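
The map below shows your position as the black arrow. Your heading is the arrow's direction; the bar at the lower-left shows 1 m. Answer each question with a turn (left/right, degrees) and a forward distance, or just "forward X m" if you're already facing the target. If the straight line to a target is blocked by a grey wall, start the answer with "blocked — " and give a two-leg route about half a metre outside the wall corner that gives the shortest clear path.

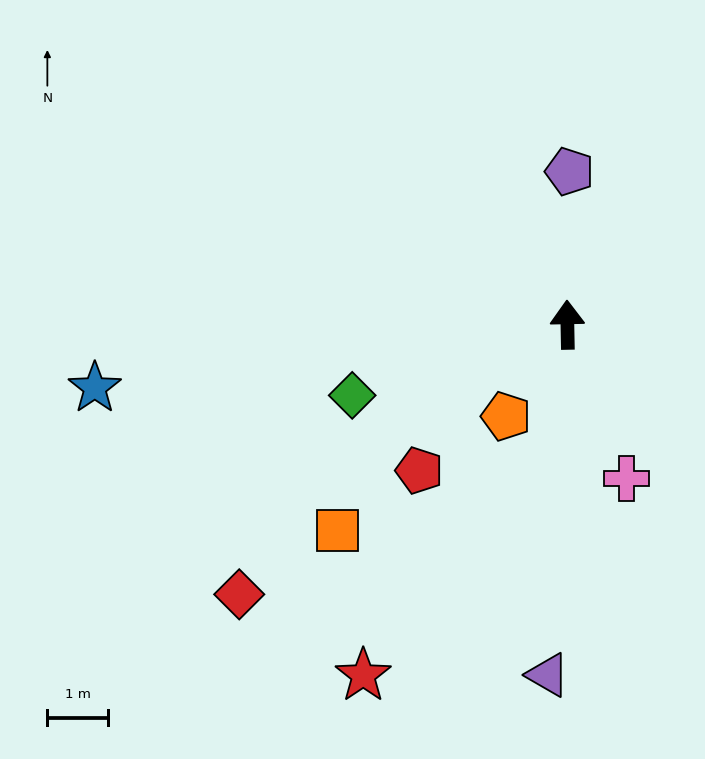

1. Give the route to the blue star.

turn left 97°, forward 7.8 m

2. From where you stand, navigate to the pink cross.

turn right 160°, forward 2.7 m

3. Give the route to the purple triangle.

turn left 176°, forward 5.8 m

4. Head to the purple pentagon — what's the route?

forward 2.5 m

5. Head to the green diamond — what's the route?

turn left 107°, forward 3.7 m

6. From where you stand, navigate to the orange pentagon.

turn left 145°, forward 1.8 m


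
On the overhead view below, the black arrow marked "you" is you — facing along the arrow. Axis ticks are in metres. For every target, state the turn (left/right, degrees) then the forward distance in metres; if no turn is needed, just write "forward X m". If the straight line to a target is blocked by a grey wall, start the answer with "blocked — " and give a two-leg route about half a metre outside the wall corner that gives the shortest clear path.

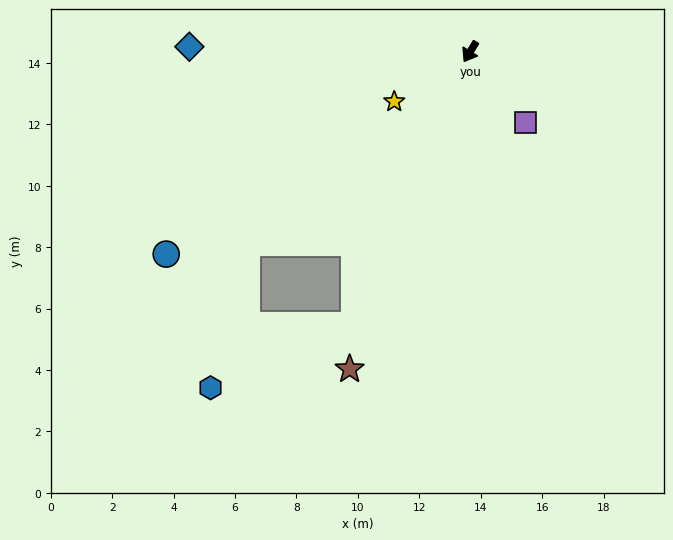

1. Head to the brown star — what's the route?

turn left 11°, forward 11.0 m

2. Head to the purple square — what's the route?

turn left 69°, forward 2.9 m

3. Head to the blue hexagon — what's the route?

blocked — turn left 8°, forward 9.7 m, then turn right 43°, forward 5.1 m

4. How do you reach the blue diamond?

turn right 60°, forward 9.1 m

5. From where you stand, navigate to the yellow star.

turn right 25°, forward 3.0 m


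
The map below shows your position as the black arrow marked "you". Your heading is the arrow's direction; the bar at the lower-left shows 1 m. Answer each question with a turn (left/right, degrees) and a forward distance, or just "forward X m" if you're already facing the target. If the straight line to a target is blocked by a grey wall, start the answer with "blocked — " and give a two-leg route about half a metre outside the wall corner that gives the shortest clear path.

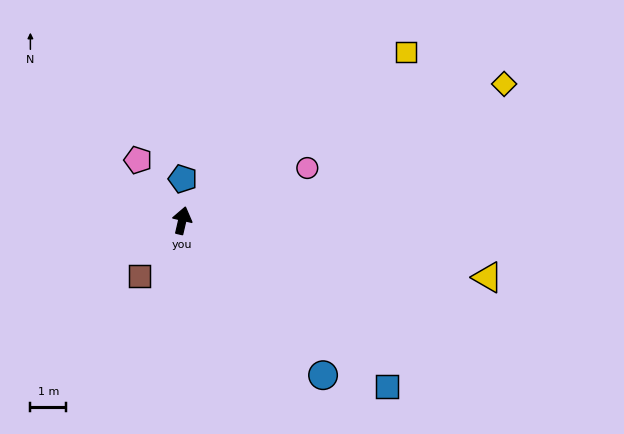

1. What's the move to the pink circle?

turn right 54°, forward 3.8 m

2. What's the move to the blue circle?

turn right 125°, forward 5.8 m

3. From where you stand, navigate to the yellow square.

turn right 40°, forward 7.8 m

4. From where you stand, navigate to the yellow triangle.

turn right 87°, forward 8.7 m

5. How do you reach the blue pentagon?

turn left 12°, forward 1.2 m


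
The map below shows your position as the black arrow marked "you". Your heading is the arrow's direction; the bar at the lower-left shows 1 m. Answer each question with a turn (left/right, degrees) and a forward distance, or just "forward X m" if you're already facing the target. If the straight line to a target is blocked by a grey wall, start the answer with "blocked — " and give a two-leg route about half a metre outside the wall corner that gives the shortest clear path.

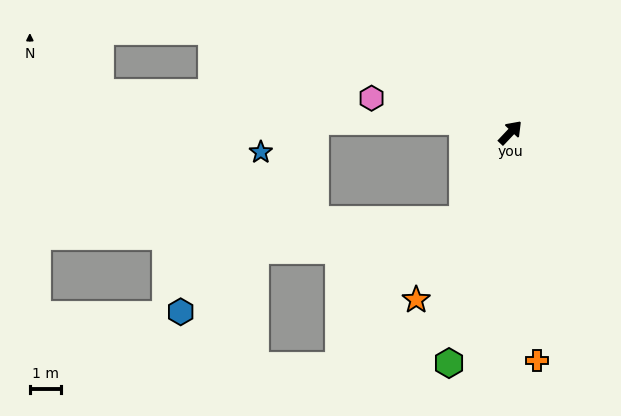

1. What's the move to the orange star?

turn right 166°, forward 6.2 m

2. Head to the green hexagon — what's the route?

turn right 151°, forward 7.7 m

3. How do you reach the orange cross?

turn right 130°, forward 7.4 m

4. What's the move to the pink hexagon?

turn left 120°, forward 4.6 m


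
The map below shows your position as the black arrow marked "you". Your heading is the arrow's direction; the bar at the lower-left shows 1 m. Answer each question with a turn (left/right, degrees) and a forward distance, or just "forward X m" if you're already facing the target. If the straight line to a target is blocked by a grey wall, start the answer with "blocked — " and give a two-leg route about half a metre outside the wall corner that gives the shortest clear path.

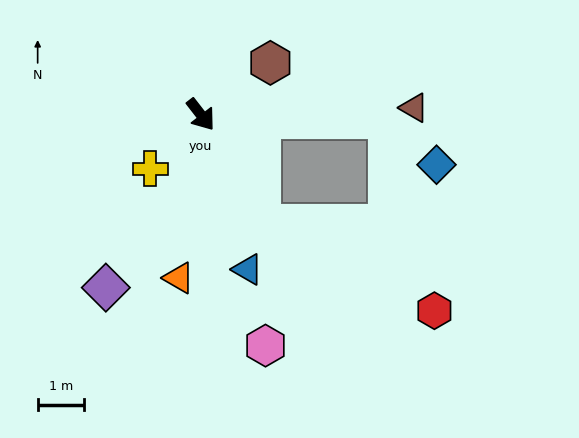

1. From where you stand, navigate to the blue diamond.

blocked — turn left 51°, forward 4.1 m, then turn right 42°, forward 1.4 m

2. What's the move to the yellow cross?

turn right 81°, forward 1.6 m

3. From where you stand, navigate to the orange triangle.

turn right 45°, forward 3.6 m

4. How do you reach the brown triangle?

turn left 54°, forward 4.6 m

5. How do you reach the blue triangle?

turn right 21°, forward 3.5 m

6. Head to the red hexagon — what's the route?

blocked — turn right 9°, forward 2.7 m, then turn left 35°, forward 4.2 m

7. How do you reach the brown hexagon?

turn left 89°, forward 1.9 m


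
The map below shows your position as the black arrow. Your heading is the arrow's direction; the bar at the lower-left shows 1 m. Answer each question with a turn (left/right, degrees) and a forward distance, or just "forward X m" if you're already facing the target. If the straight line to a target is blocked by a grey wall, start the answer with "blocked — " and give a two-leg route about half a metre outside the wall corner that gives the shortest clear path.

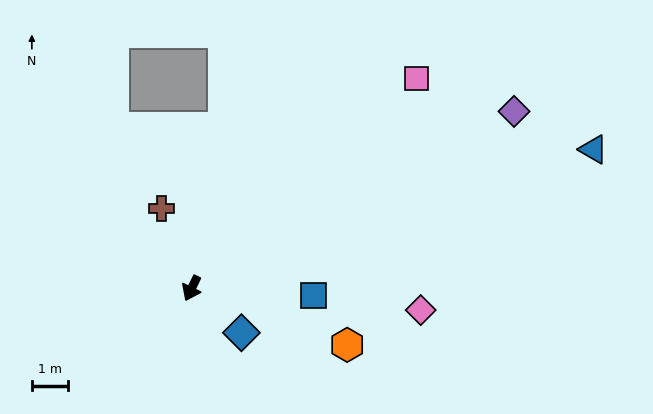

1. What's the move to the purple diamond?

turn left 145°, forward 10.1 m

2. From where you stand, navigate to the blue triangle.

turn left 135°, forward 11.7 m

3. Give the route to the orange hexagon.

turn left 96°, forward 4.5 m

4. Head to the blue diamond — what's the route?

turn left 74°, forward 1.8 m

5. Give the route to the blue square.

turn left 113°, forward 3.4 m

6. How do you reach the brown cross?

turn right 133°, forward 2.3 m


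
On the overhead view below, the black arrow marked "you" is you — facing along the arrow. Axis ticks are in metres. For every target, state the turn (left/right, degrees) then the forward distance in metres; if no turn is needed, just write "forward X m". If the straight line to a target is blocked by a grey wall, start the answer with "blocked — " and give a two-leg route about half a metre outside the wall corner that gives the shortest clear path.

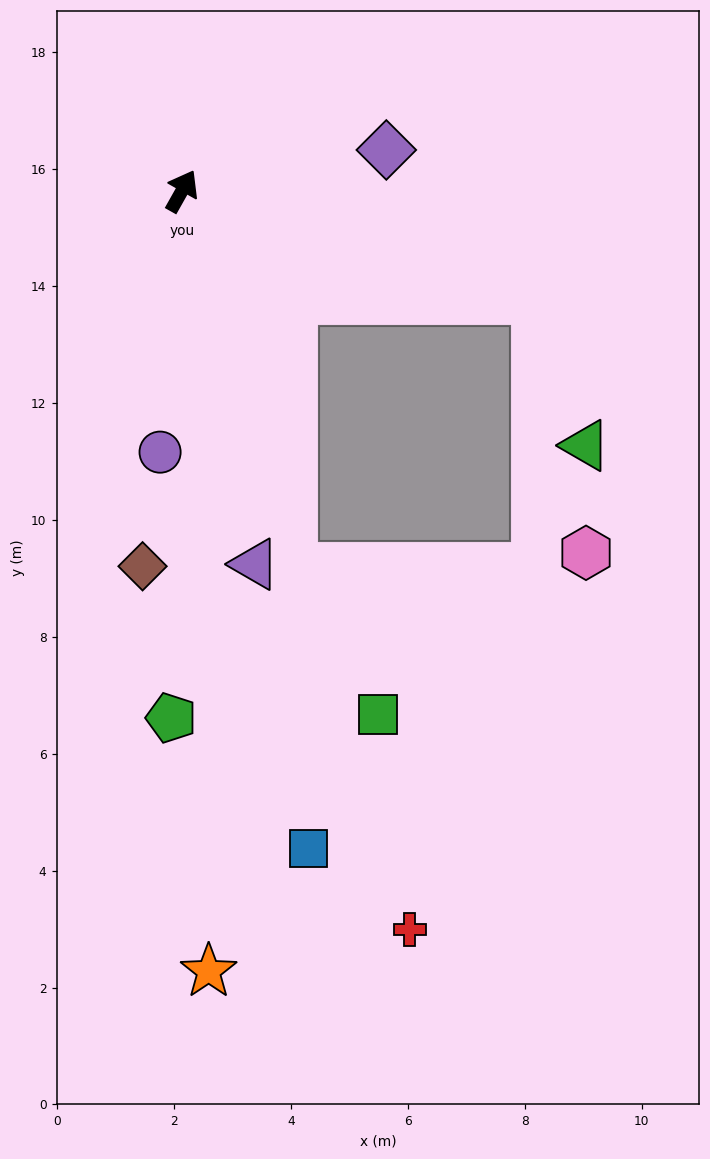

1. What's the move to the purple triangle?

turn right 140°, forward 6.5 m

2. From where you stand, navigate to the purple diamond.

turn right 49°, forward 3.6 m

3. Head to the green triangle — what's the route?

blocked — turn right 78°, forward 6.3 m, then turn right 54°, forward 2.6 m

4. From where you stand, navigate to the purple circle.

turn right 155°, forward 4.5 m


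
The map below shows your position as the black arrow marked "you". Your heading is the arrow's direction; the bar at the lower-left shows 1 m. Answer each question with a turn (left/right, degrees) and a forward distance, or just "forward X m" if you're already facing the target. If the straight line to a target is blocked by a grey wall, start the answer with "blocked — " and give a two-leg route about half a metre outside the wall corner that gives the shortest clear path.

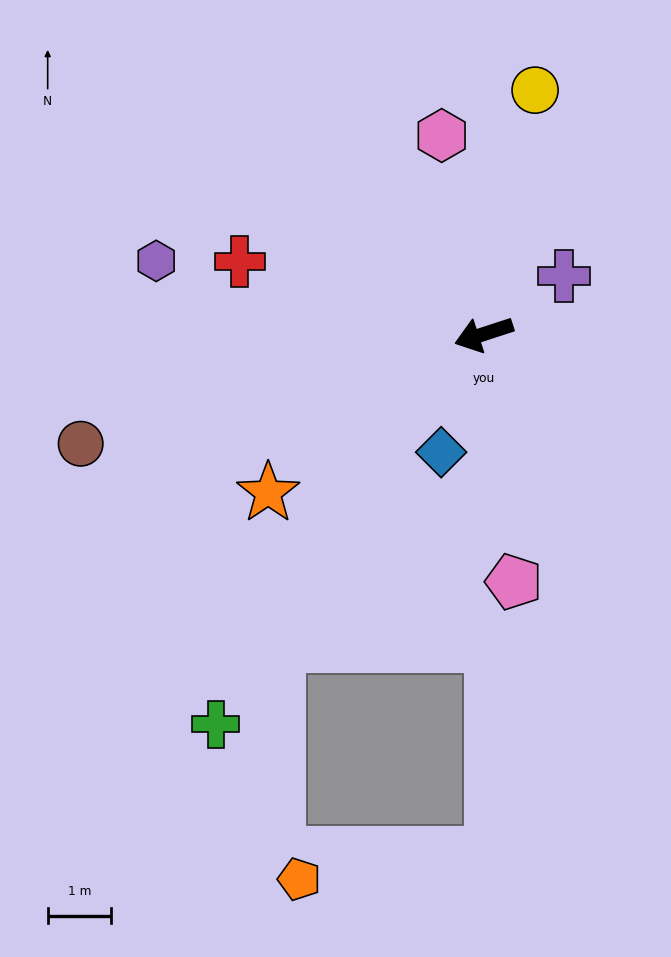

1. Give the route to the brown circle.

turn right 3°, forward 6.6 m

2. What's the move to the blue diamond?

turn left 52°, forward 2.0 m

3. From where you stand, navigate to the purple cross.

turn right 162°, forward 1.6 m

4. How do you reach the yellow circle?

turn right 120°, forward 3.9 m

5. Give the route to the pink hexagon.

turn right 96°, forward 3.2 m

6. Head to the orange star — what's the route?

turn left 18°, forward 4.2 m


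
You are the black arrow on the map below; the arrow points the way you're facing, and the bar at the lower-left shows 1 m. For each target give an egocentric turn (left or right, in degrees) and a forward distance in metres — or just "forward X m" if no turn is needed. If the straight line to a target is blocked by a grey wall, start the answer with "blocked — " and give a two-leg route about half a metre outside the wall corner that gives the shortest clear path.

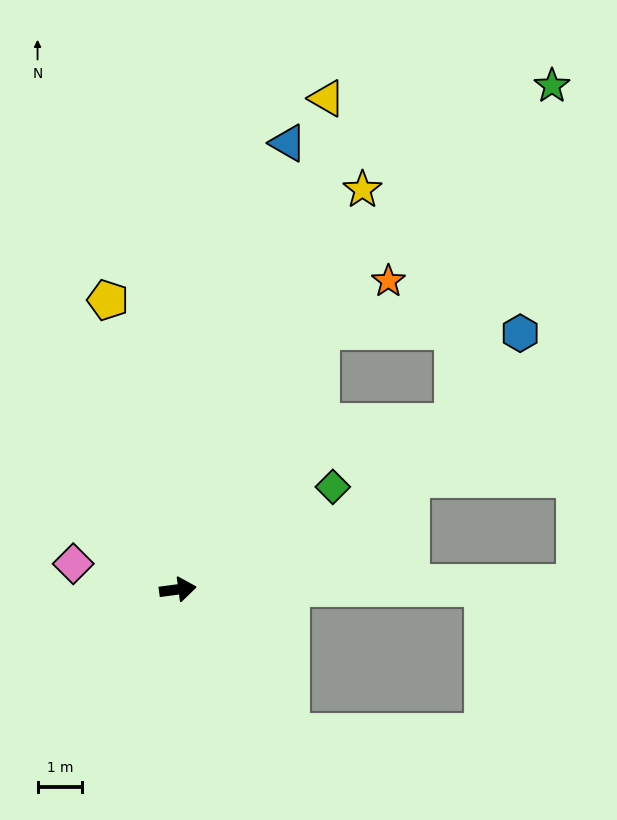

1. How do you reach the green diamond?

turn left 26°, forward 4.2 m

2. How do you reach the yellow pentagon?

turn left 96°, forward 6.7 m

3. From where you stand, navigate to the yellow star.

turn left 58°, forward 9.9 m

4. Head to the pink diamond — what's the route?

turn left 159°, forward 2.4 m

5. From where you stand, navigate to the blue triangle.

turn left 69°, forward 10.4 m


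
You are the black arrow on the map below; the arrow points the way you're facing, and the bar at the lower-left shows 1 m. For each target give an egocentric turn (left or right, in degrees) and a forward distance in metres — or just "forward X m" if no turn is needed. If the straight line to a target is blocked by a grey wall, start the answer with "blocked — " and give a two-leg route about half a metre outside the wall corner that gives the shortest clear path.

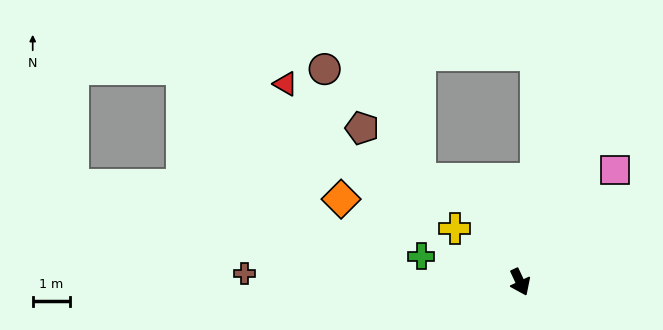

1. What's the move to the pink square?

turn left 115°, forward 3.9 m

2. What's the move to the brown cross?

turn right 117°, forward 7.3 m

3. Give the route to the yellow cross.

turn right 154°, forward 2.2 m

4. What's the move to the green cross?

turn right 130°, forward 2.7 m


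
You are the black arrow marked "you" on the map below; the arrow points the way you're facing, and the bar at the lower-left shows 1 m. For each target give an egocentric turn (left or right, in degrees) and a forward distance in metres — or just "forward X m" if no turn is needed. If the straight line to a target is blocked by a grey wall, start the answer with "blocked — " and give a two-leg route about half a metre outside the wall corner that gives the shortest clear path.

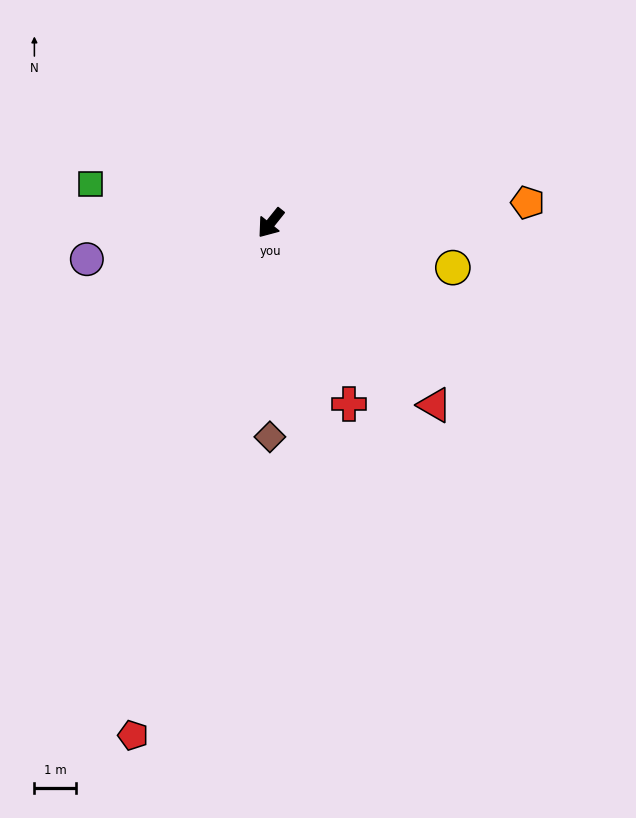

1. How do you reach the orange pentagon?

turn left 133°, forward 6.2 m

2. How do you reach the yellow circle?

turn left 115°, forward 4.5 m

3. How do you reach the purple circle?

turn right 40°, forward 4.5 m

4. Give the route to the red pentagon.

turn left 24°, forward 12.7 m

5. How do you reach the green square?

turn right 63°, forward 4.4 m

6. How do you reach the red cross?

turn left 62°, forward 4.7 m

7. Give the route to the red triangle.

turn left 81°, forward 5.9 m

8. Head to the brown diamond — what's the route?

turn left 38°, forward 5.1 m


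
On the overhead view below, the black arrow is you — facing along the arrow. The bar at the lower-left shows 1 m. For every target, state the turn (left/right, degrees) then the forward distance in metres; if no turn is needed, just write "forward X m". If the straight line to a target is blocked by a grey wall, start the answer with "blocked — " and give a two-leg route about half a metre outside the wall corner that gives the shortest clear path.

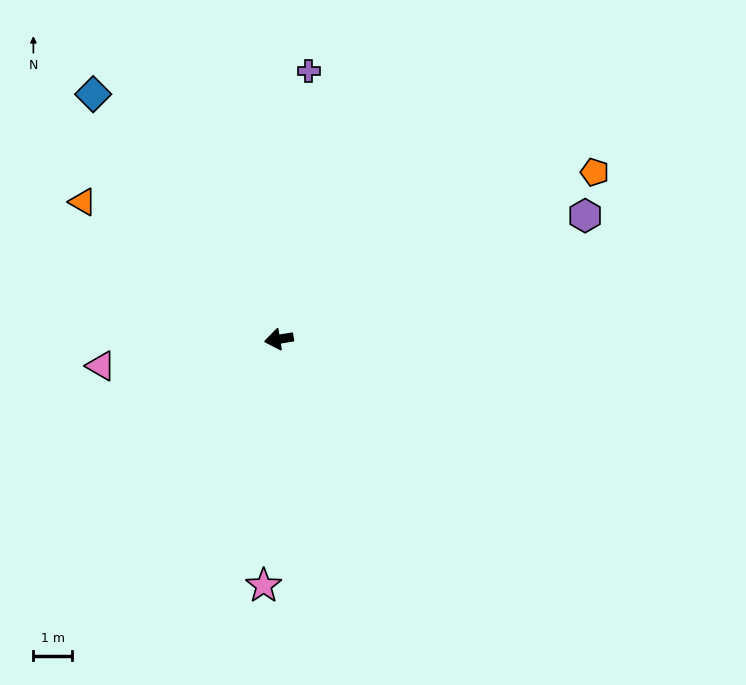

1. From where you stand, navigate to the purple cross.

turn right 106°, forward 6.9 m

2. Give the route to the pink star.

turn left 77°, forward 6.3 m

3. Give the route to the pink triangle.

forward 4.6 m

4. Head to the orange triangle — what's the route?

turn right 44°, forward 6.1 m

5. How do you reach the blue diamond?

turn right 62°, forward 7.9 m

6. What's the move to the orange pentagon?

turn right 161°, forward 9.2 m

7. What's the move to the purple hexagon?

turn right 167°, forward 8.5 m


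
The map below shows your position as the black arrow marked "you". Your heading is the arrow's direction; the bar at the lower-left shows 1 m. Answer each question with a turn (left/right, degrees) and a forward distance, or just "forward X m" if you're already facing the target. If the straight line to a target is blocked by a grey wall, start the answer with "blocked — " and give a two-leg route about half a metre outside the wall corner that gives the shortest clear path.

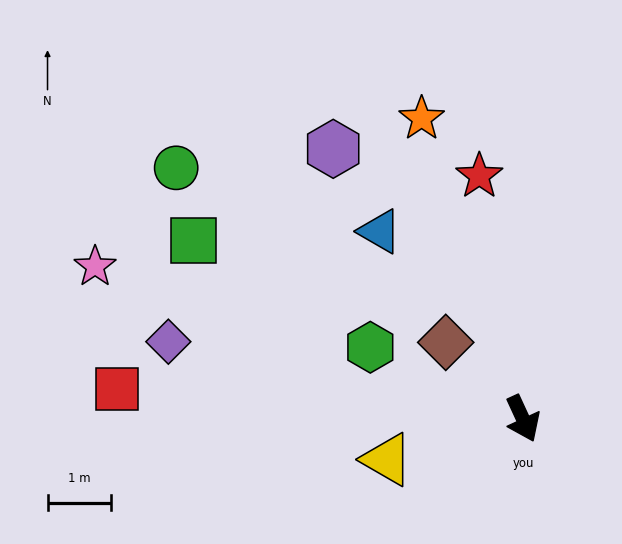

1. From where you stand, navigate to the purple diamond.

turn right 127°, forward 5.7 m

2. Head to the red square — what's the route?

turn right 119°, forward 6.4 m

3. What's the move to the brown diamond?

turn right 159°, forward 1.7 m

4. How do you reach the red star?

turn left 165°, forward 3.9 m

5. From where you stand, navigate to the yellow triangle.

turn right 98°, forward 2.2 m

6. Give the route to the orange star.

turn left 174°, forward 5.0 m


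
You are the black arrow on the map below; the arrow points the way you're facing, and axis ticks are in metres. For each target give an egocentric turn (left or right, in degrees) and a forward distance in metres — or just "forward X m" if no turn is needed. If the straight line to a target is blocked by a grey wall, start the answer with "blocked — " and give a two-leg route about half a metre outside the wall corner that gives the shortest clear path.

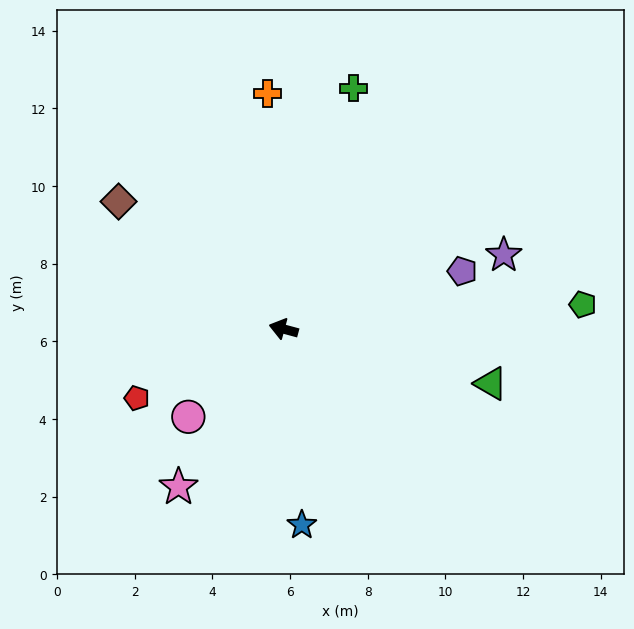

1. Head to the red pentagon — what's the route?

turn left 40°, forward 4.2 m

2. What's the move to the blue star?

turn left 110°, forward 5.1 m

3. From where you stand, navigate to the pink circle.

turn left 58°, forward 3.3 m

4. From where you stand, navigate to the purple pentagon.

turn right 147°, forward 4.8 m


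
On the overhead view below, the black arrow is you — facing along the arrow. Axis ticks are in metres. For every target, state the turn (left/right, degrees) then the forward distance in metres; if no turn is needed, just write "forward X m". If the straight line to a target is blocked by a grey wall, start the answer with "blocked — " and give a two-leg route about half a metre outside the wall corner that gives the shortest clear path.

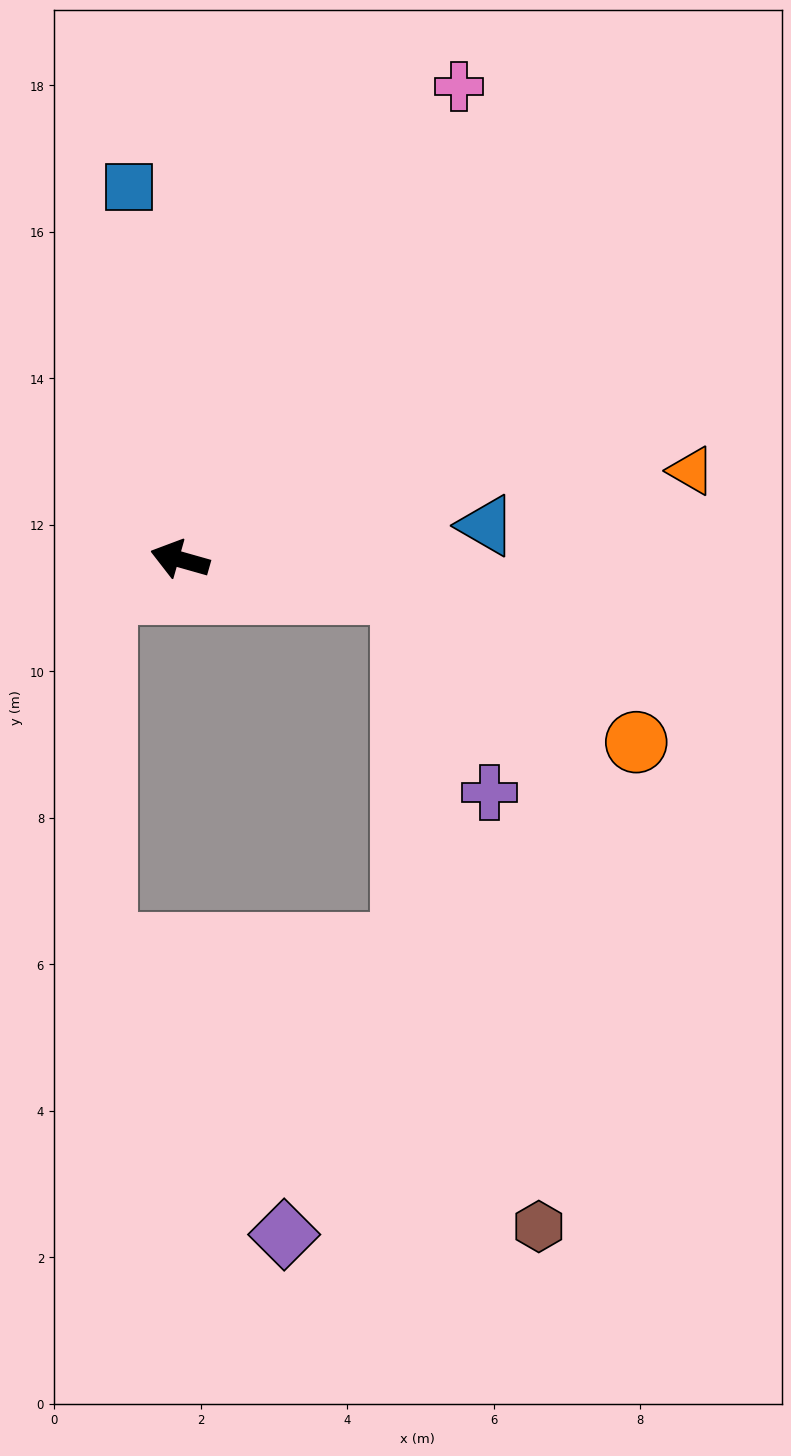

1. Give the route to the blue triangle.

turn right 158°, forward 4.2 m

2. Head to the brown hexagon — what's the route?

blocked — turn right 173°, forward 3.1 m, then turn right 69°, forward 8.8 m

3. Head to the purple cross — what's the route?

blocked — turn right 173°, forward 3.1 m, then turn right 57°, forward 3.0 m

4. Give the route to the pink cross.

turn right 105°, forward 7.5 m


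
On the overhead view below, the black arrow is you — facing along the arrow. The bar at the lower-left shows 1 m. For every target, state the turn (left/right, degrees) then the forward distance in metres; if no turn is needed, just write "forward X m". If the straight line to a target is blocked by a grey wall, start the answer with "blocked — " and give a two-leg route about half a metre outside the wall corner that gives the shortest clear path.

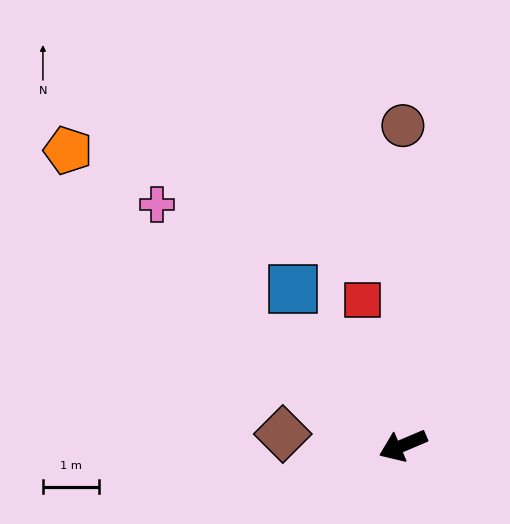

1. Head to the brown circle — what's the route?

turn right 113°, forward 5.7 m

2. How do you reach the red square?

turn right 98°, forward 2.7 m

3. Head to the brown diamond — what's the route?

turn right 28°, forward 2.1 m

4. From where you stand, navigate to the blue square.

turn right 78°, forward 3.4 m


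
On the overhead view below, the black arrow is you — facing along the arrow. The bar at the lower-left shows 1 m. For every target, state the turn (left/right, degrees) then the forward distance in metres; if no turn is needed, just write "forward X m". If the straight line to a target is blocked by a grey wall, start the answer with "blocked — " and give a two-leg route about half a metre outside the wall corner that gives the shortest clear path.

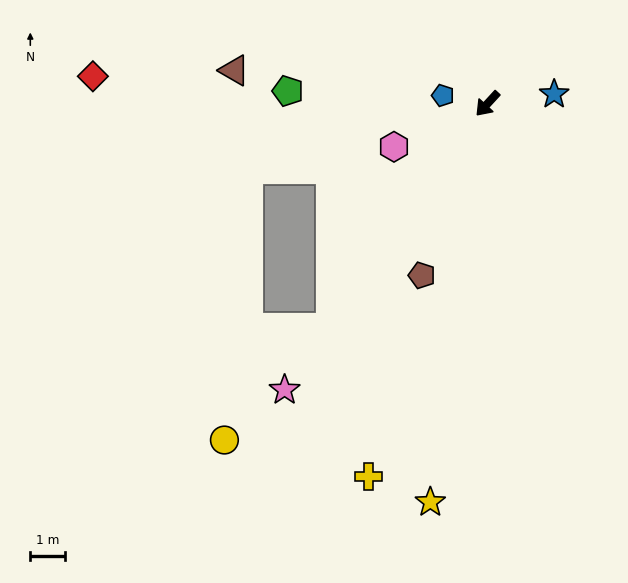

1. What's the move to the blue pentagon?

turn right 58°, forward 1.3 m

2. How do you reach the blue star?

turn left 141°, forward 2.0 m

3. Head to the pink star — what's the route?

turn left 7°, forward 10.2 m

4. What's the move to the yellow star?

turn left 34°, forward 11.7 m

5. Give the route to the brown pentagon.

turn left 22°, forward 5.3 m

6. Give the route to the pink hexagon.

turn right 23°, forward 3.0 m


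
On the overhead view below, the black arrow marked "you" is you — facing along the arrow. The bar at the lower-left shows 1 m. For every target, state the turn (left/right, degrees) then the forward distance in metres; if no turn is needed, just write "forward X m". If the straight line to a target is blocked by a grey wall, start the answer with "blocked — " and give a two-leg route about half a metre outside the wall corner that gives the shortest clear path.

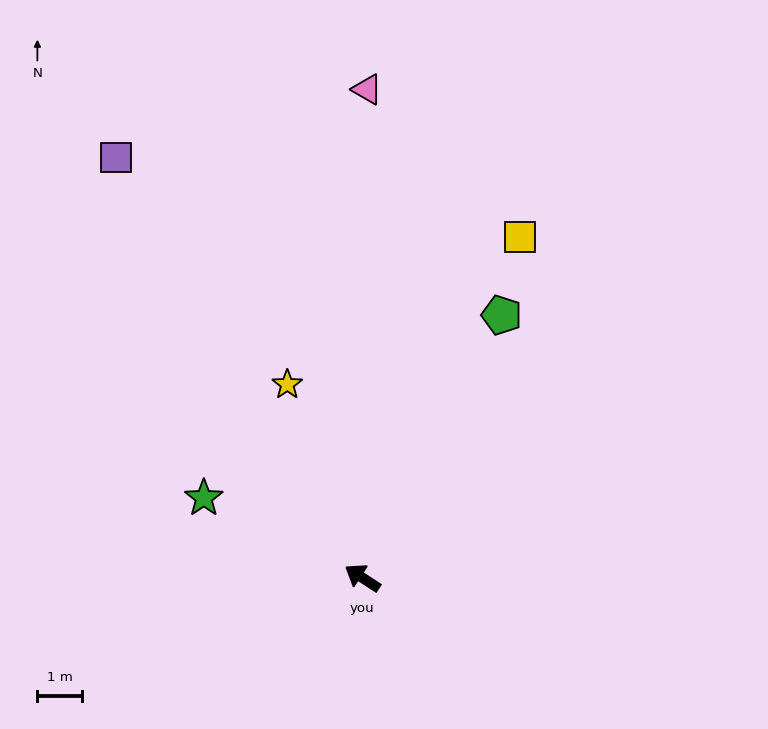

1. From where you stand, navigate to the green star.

turn left 6°, forward 4.0 m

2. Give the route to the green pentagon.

turn right 85°, forward 6.7 m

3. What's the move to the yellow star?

turn right 36°, forward 4.7 m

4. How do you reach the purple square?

turn right 27°, forward 11.0 m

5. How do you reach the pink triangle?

turn right 57°, forward 11.0 m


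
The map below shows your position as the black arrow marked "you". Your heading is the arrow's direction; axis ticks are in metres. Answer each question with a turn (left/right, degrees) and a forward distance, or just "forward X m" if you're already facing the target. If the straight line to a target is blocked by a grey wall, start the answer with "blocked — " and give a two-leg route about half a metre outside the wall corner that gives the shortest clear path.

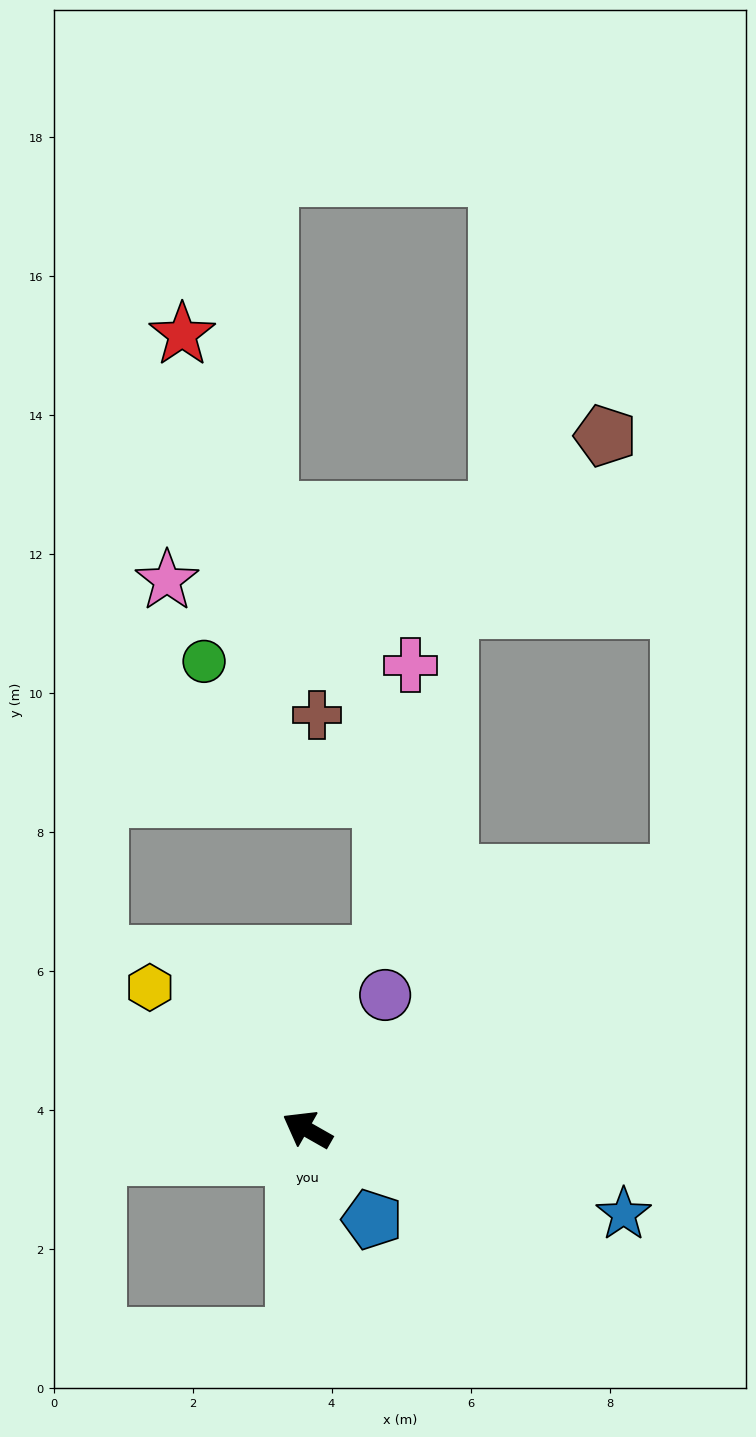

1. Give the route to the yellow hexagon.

turn right 12°, forward 3.1 m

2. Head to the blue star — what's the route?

turn right 165°, forward 4.7 m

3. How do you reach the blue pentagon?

turn left 155°, forward 1.6 m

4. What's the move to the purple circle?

turn right 90°, forward 2.2 m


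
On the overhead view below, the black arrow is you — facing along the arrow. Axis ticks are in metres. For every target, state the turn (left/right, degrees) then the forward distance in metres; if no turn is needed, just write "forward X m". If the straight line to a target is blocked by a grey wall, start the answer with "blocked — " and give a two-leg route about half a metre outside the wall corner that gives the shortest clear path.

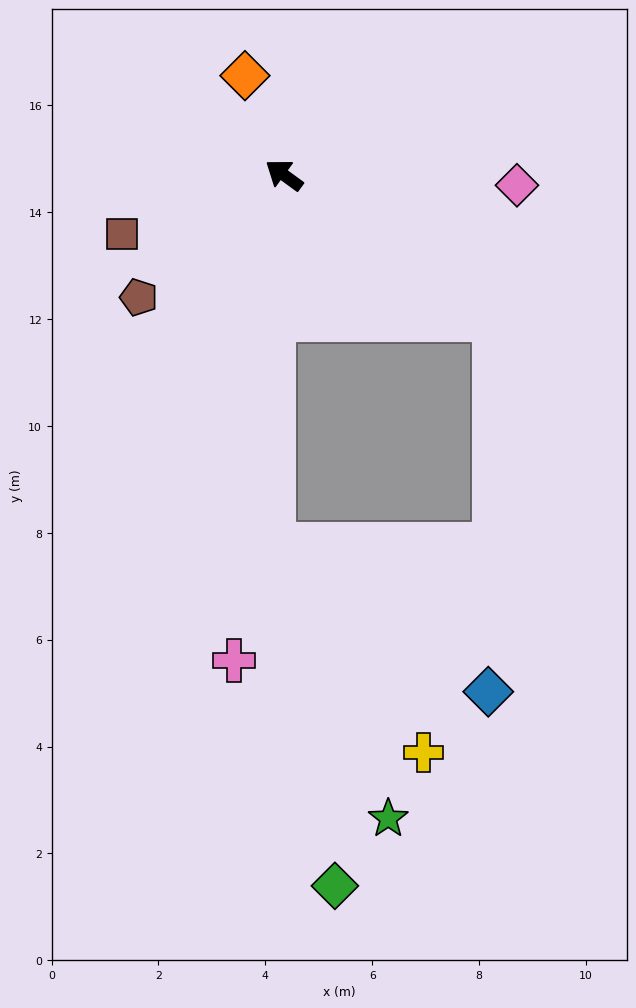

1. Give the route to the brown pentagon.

turn left 76°, forward 3.6 m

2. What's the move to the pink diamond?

turn right 146°, forward 4.4 m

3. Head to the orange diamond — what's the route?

turn right 32°, forward 2.0 m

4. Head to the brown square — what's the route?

turn left 56°, forward 3.2 m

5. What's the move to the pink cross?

turn left 120°, forward 9.1 m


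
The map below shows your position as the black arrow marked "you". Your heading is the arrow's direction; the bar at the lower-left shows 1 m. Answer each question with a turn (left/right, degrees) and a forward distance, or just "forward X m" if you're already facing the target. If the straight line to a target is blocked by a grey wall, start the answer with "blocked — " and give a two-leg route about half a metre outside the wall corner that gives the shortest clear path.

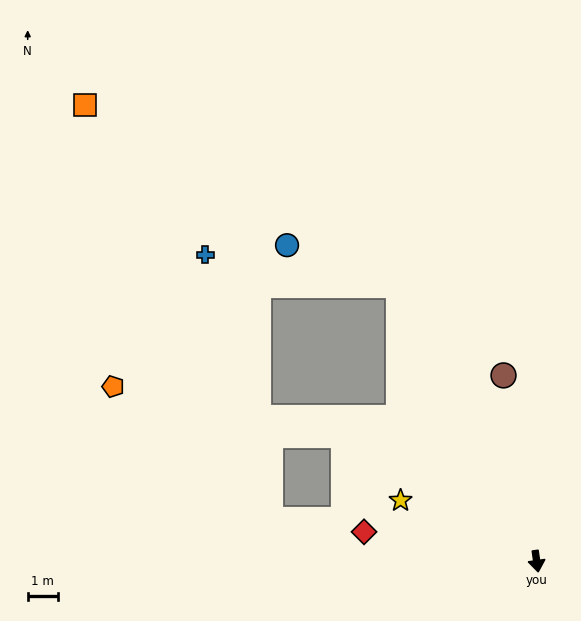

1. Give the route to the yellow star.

turn right 122°, forward 4.9 m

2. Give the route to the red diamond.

turn right 108°, forward 5.8 m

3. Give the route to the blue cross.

blocked — turn right 162°, forward 10.2 m, then turn left 55°, forward 6.5 m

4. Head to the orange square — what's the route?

blocked — turn right 162°, forward 10.2 m, then turn left 34°, forward 12.0 m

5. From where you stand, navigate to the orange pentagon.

blocked — turn right 131°, forward 7.6 m, then turn left 21°, forward 7.8 m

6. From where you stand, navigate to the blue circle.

blocked — turn right 162°, forward 10.2 m, then turn left 44°, forward 3.9 m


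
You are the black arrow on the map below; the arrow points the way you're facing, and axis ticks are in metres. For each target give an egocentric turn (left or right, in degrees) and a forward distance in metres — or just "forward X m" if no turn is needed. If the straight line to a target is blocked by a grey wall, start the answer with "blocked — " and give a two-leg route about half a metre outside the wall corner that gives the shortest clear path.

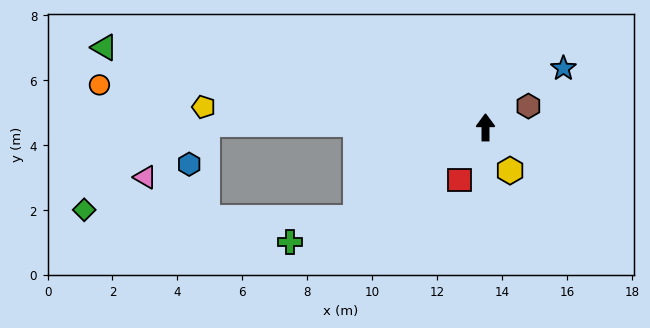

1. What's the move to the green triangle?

turn left 78°, forward 12.0 m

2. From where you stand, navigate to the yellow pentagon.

turn left 86°, forward 8.7 m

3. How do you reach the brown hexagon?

turn right 64°, forward 1.5 m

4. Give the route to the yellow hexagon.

turn right 150°, forward 1.5 m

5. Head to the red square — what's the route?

turn left 154°, forward 1.8 m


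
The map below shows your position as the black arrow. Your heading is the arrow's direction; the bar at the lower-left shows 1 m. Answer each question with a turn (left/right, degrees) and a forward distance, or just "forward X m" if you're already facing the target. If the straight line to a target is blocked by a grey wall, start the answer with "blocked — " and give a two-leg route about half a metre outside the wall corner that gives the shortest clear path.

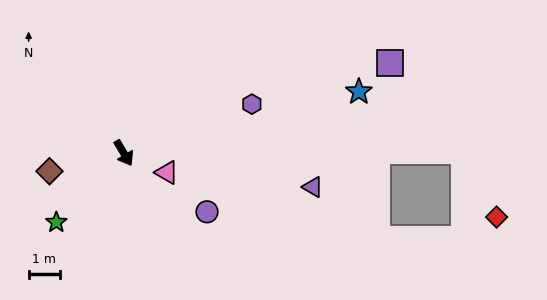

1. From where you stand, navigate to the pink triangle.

turn left 35°, forward 1.5 m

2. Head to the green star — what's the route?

turn right 75°, forward 3.1 m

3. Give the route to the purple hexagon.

turn left 80°, forward 4.4 m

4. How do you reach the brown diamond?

turn right 107°, forward 2.5 m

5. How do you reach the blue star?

turn left 74°, forward 7.8 m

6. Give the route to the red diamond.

blocked — turn left 59°, forward 10.9 m, then turn right 64°, forward 2.4 m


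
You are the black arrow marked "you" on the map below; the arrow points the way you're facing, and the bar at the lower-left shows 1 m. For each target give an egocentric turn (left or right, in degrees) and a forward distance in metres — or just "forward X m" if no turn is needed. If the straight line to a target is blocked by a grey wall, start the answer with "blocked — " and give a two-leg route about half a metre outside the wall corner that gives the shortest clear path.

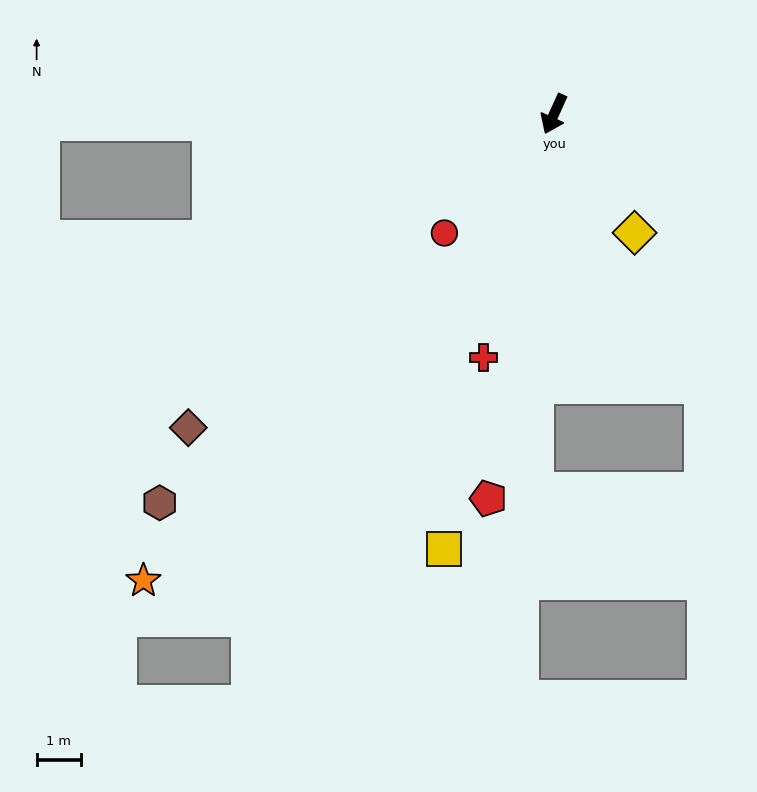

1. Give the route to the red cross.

turn left 8°, forward 5.8 m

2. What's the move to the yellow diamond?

turn left 58°, forward 3.3 m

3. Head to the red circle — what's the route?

turn right 18°, forward 3.7 m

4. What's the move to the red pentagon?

turn left 15°, forward 8.9 m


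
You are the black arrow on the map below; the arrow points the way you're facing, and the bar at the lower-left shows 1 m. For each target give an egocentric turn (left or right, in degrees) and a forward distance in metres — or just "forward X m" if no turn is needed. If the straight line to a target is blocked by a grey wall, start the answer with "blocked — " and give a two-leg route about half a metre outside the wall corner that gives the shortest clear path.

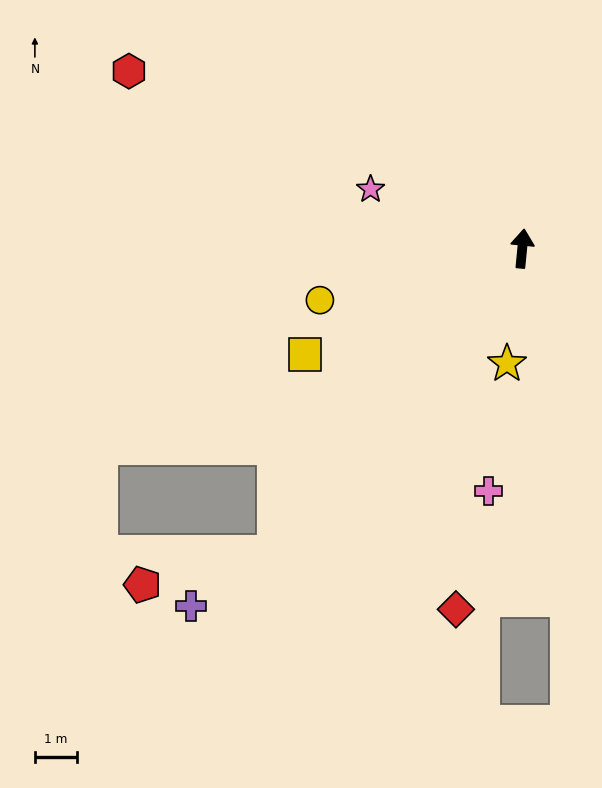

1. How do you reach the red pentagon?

blocked — turn left 147°, forward 9.3 m, then turn right 38°, forward 3.2 m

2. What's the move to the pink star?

turn left 74°, forward 3.9 m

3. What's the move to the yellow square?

turn left 122°, forward 5.8 m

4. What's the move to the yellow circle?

turn left 110°, forward 5.0 m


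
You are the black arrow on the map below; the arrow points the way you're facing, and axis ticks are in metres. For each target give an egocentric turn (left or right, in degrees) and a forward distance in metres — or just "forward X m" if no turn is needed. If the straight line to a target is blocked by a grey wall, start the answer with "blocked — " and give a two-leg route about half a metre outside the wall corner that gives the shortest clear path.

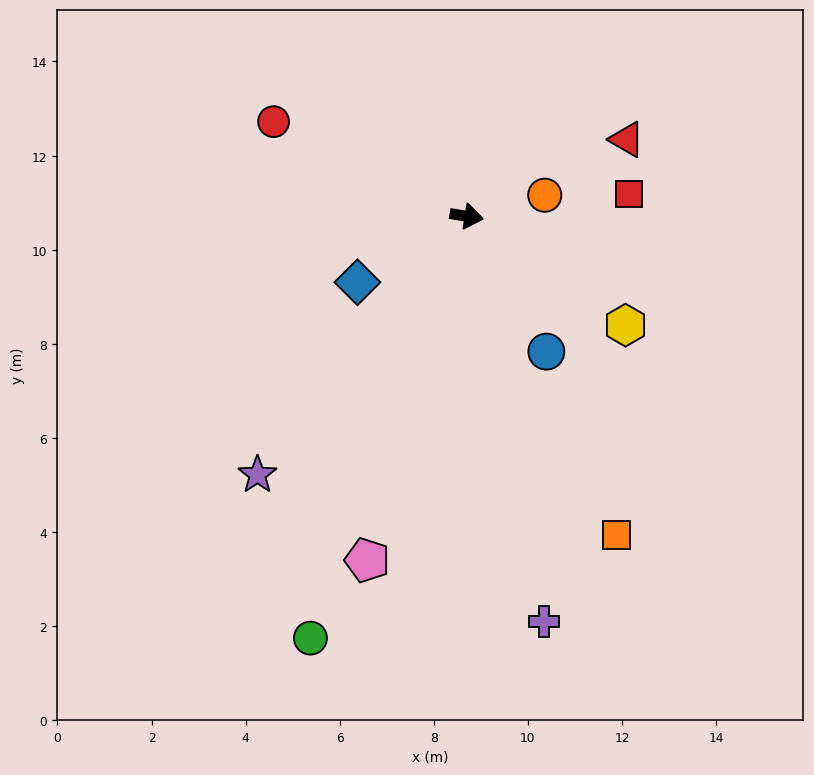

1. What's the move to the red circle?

turn left 163°, forward 4.6 m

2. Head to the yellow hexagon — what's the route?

turn right 25°, forward 4.1 m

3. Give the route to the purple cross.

turn right 70°, forward 8.8 m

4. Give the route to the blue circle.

turn right 50°, forward 3.3 m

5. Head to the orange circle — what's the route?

turn left 24°, forward 1.7 m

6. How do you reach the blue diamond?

turn right 140°, forward 2.7 m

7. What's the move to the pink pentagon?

turn right 97°, forward 7.6 m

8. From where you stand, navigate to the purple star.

turn right 120°, forward 7.1 m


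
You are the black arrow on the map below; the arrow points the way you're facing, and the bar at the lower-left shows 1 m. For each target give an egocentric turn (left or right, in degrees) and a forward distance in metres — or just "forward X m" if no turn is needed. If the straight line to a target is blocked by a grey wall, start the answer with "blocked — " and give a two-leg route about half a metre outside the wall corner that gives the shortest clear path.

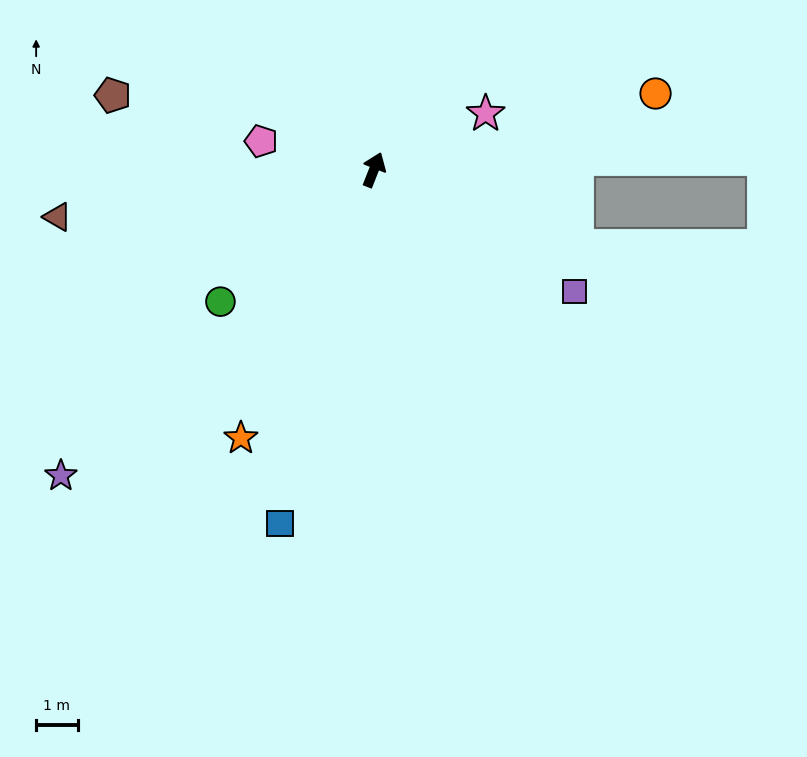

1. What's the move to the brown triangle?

turn left 120°, forward 7.7 m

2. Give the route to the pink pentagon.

turn left 97°, forward 2.8 m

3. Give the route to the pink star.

turn right 42°, forward 3.0 m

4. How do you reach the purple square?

turn right 100°, forward 5.6 m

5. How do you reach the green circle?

turn left 152°, forward 4.9 m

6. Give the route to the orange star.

turn left 175°, forward 7.2 m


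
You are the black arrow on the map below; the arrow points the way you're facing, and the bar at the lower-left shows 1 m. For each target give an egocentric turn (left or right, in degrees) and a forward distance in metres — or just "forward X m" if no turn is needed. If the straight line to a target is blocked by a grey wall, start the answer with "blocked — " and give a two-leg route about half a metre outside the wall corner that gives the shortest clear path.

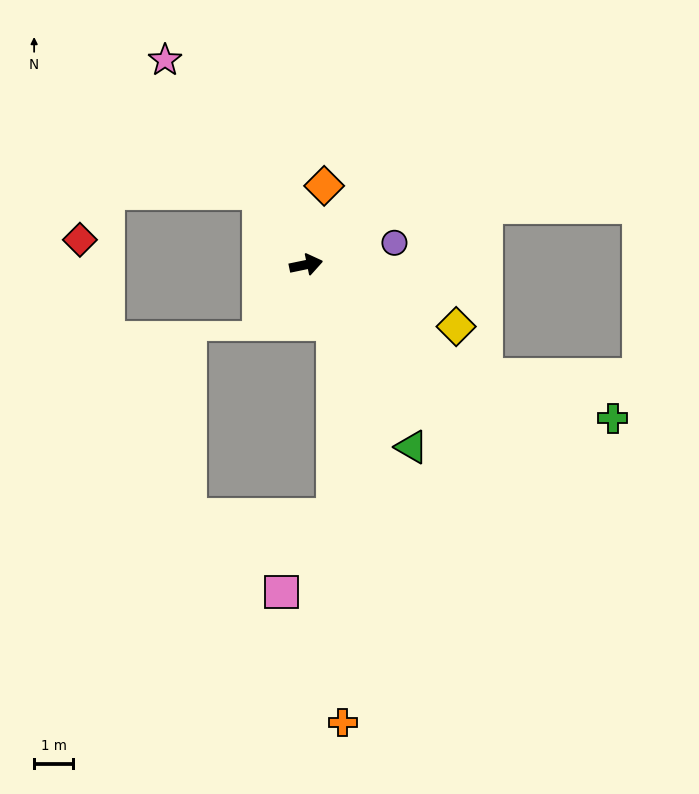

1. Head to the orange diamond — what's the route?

turn left 65°, forward 2.1 m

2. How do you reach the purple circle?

turn left 2°, forward 2.3 m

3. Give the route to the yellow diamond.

turn right 34°, forward 4.2 m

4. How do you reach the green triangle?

turn right 72°, forward 5.4 m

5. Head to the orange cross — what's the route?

blocked — turn right 78°, forward 1.7 m, then turn right 22°, forward 10.2 m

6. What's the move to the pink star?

turn left 113°, forward 6.4 m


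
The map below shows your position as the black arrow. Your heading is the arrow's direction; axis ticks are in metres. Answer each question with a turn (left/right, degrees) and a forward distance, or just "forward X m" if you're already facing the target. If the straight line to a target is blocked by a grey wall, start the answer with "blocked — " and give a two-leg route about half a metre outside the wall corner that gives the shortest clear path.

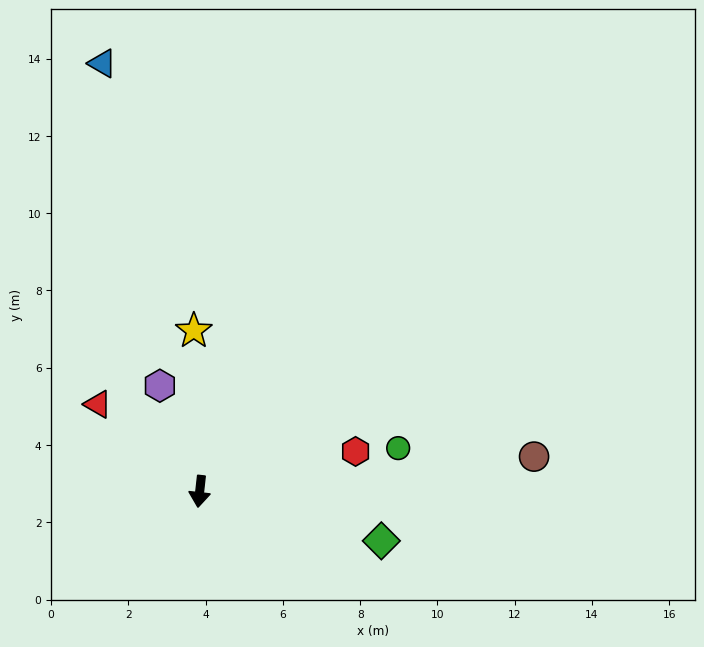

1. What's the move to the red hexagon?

turn left 111°, forward 4.2 m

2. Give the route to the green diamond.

turn left 81°, forward 4.9 m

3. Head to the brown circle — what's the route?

turn left 102°, forward 8.7 m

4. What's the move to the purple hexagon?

turn right 153°, forward 2.9 m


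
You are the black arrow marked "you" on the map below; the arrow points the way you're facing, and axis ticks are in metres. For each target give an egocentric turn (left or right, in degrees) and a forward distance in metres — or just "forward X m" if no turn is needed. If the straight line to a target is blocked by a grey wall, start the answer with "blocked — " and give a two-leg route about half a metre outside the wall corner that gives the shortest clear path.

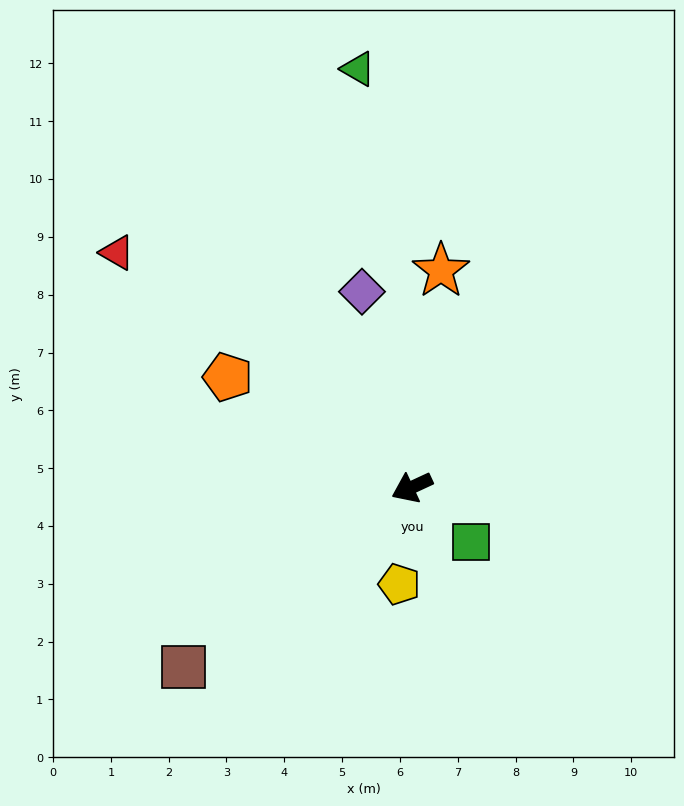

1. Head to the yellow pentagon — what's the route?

turn left 58°, forward 1.7 m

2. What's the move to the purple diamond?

turn right 101°, forward 3.5 m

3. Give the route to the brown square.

turn left 13°, forward 5.0 m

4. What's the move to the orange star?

turn right 123°, forward 3.8 m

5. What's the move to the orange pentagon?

turn right 56°, forward 3.7 m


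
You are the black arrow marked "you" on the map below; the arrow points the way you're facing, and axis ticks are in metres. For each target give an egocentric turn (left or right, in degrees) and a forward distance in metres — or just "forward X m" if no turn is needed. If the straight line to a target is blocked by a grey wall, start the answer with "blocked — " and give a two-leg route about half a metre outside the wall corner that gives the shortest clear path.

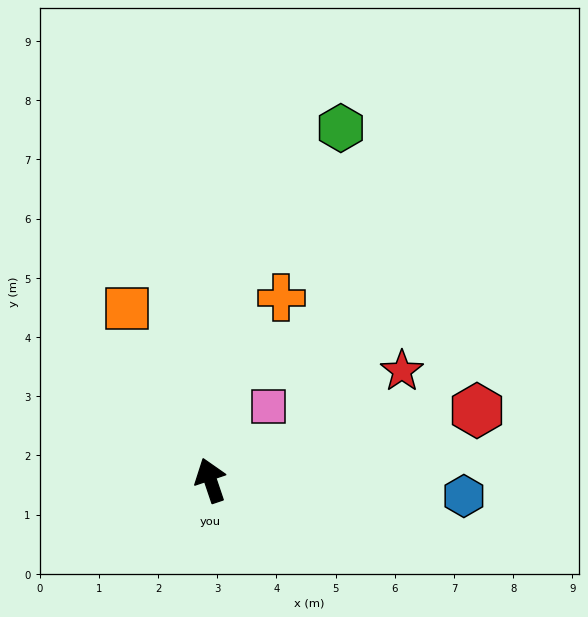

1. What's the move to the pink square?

turn right 57°, forward 1.6 m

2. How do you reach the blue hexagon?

turn right 112°, forward 4.3 m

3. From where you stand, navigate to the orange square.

turn left 7°, forward 3.2 m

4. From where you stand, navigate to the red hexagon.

turn right 94°, forward 4.7 m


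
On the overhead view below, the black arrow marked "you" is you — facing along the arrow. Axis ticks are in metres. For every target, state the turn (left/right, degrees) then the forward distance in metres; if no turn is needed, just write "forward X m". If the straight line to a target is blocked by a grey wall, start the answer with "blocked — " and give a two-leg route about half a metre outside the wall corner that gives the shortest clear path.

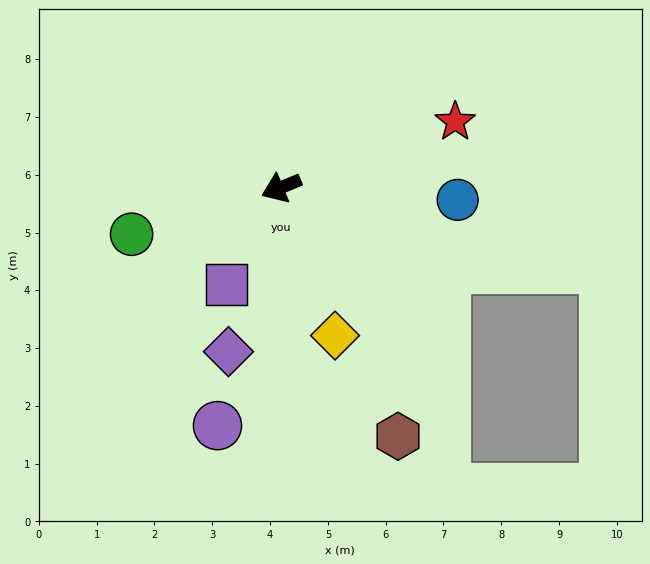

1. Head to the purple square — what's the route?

turn left 38°, forward 1.9 m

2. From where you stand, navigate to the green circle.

turn right 5°, forward 2.7 m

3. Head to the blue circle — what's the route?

turn left 153°, forward 3.1 m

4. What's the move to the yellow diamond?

turn left 87°, forward 2.7 m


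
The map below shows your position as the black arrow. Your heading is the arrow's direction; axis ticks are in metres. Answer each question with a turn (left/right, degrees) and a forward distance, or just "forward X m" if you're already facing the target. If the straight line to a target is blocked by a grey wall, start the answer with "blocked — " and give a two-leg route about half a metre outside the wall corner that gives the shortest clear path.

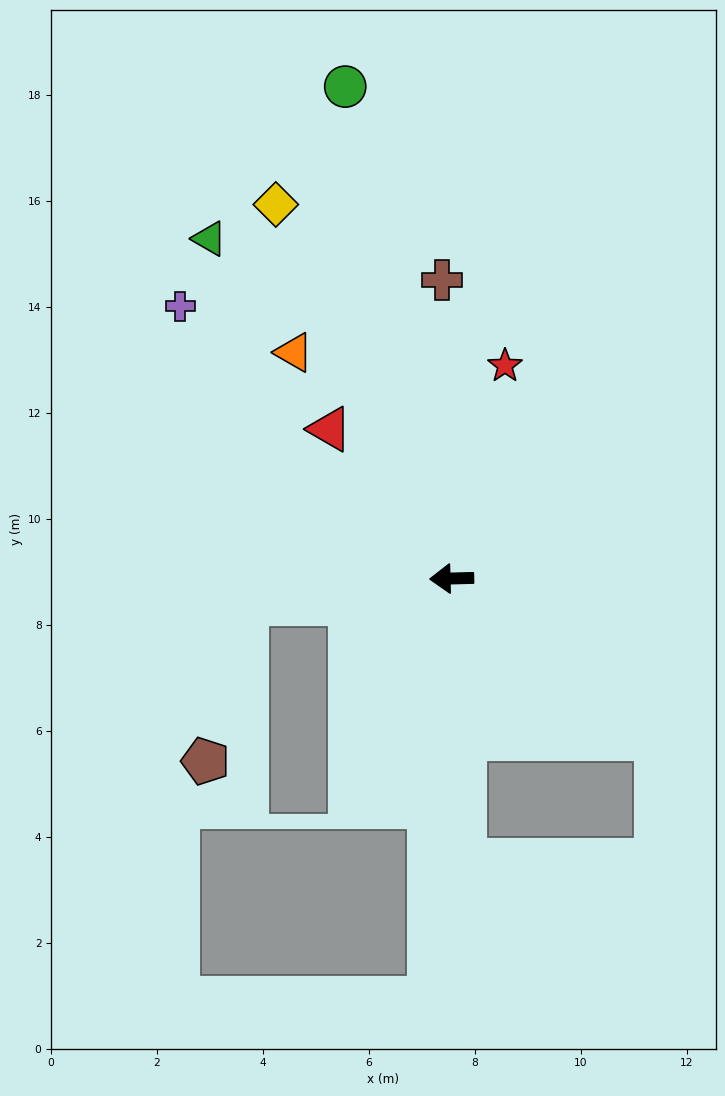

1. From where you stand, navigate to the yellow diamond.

turn right 66°, forward 7.8 m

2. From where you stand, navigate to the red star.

turn right 106°, forward 4.1 m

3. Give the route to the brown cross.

turn right 90°, forward 5.6 m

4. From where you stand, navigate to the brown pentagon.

blocked — turn left 5°, forward 3.9 m, then turn left 69°, forward 3.1 m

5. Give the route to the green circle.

turn right 79°, forward 9.5 m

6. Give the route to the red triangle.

turn right 52°, forward 3.6 m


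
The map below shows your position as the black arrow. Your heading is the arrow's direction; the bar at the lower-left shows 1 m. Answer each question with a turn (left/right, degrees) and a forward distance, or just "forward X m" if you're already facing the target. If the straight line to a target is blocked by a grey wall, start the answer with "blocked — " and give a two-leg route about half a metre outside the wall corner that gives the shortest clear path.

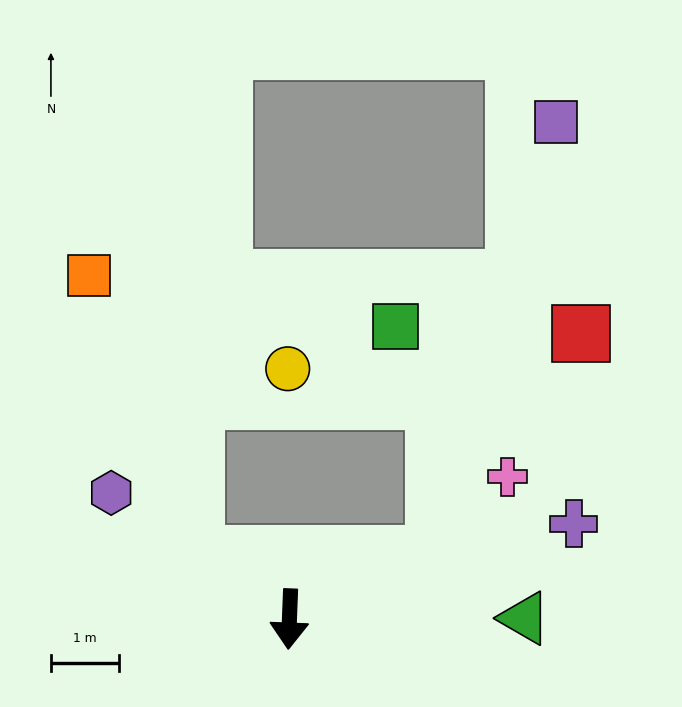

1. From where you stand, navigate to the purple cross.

turn left 111°, forward 4.4 m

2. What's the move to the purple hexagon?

turn right 123°, forward 3.2 m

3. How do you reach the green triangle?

turn left 92°, forward 3.4 m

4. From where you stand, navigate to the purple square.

blocked — turn left 116°, forward 2.3 m, then turn left 51°, forward 6.6 m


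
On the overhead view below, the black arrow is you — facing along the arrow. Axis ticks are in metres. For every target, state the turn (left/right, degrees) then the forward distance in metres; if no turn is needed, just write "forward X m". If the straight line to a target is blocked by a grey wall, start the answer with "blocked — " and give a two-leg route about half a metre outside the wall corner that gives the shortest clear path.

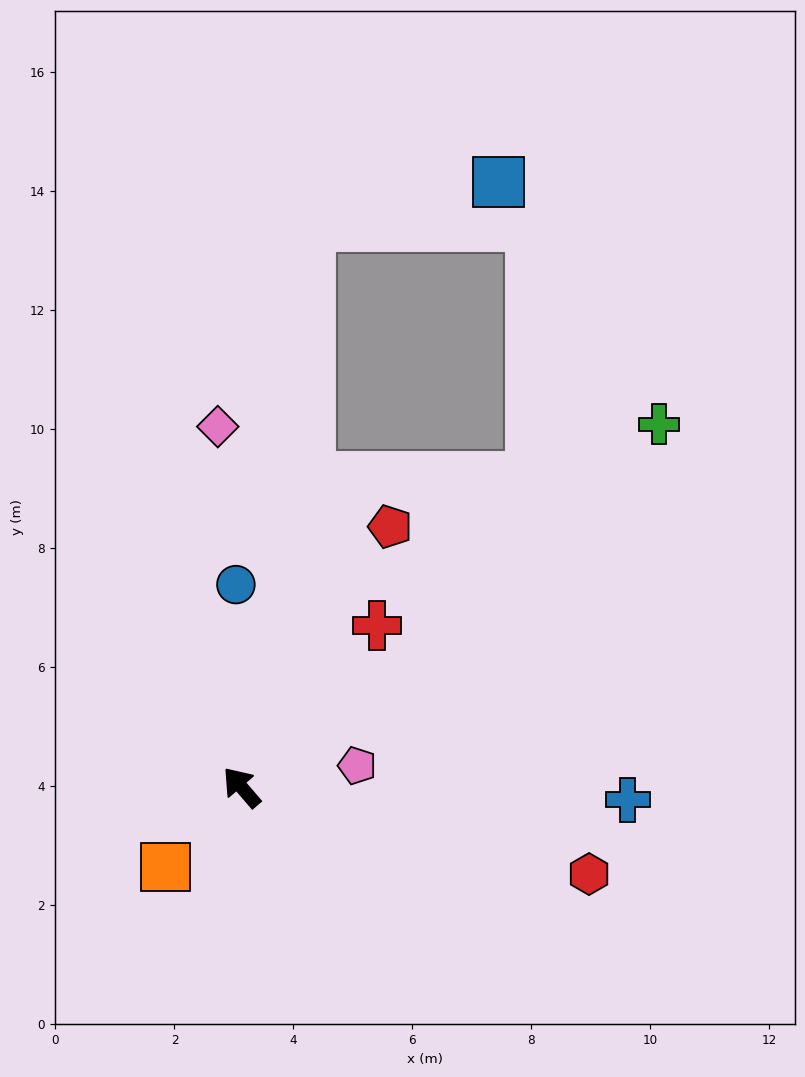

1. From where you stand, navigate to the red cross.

turn right 81°, forward 3.5 m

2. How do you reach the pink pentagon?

turn right 120°, forward 2.0 m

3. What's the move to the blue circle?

turn right 39°, forward 3.4 m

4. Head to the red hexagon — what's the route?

turn right 145°, forward 6.0 m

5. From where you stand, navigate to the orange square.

turn left 96°, forward 1.9 m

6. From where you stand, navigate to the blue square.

blocked — turn right 48°, forward 9.5 m, then turn right 70°, forward 3.2 m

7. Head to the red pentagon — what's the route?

turn right 70°, forward 5.0 m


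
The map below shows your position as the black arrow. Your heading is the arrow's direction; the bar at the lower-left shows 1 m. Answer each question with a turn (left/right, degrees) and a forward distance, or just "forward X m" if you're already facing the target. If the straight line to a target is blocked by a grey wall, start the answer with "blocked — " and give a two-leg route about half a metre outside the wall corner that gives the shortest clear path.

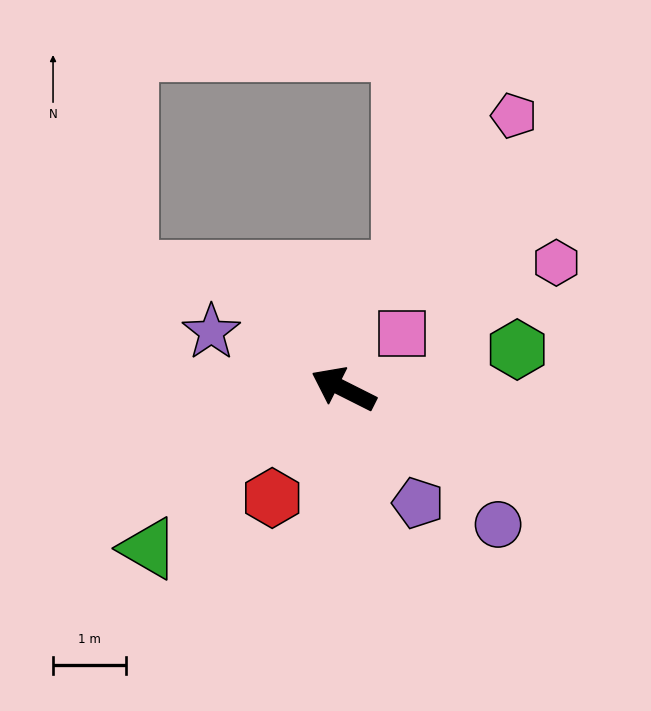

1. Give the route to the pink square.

turn right 110°, forward 1.1 m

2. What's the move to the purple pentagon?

turn left 150°, forward 1.9 m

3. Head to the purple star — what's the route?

turn left 3°, forward 2.0 m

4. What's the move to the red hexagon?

turn left 84°, forward 1.8 m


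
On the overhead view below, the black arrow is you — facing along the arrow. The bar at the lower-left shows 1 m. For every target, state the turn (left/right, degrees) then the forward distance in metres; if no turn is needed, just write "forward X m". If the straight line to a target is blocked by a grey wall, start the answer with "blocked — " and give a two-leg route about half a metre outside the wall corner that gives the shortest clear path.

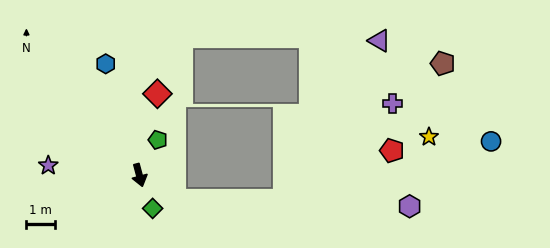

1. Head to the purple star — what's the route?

turn right 111°, forward 3.3 m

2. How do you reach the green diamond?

turn left 7°, forward 1.3 m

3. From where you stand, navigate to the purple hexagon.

blocked — turn left 39°, forward 1.5 m, then turn left 35°, forward 8.4 m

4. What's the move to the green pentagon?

turn left 138°, forward 1.4 m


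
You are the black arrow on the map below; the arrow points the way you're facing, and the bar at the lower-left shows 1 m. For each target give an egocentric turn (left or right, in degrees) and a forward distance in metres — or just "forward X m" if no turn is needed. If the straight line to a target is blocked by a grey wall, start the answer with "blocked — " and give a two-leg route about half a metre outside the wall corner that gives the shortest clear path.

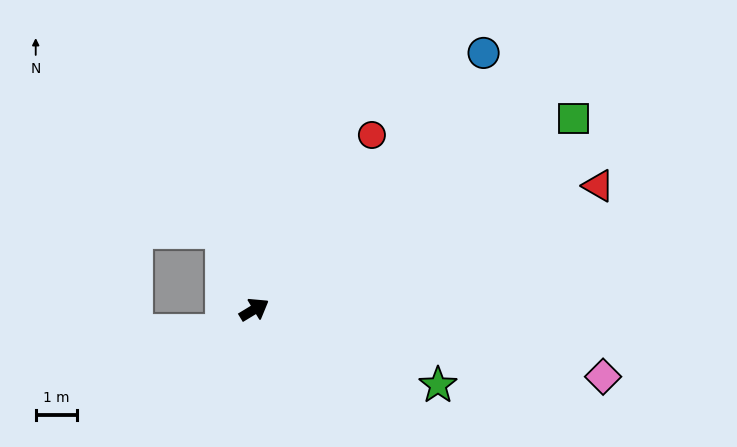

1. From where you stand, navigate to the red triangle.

turn right 11°, forward 8.9 m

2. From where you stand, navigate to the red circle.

turn left 25°, forward 5.1 m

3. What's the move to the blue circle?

turn left 17°, forward 8.4 m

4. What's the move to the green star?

turn right 54°, forward 4.8 m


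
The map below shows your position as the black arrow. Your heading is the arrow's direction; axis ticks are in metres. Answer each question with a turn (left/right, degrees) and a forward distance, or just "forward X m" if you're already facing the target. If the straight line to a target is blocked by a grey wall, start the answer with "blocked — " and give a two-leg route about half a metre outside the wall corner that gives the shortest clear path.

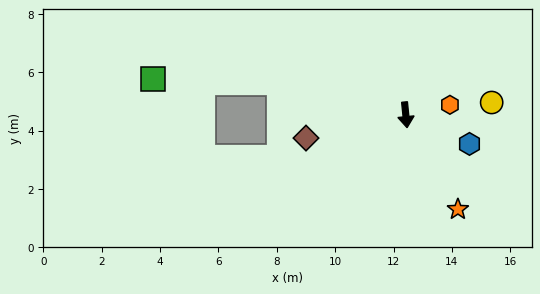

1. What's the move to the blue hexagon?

turn left 60°, forward 2.4 m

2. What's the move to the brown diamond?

turn right 83°, forward 3.5 m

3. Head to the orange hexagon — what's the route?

turn left 97°, forward 1.6 m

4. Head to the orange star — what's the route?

turn left 23°, forward 3.7 m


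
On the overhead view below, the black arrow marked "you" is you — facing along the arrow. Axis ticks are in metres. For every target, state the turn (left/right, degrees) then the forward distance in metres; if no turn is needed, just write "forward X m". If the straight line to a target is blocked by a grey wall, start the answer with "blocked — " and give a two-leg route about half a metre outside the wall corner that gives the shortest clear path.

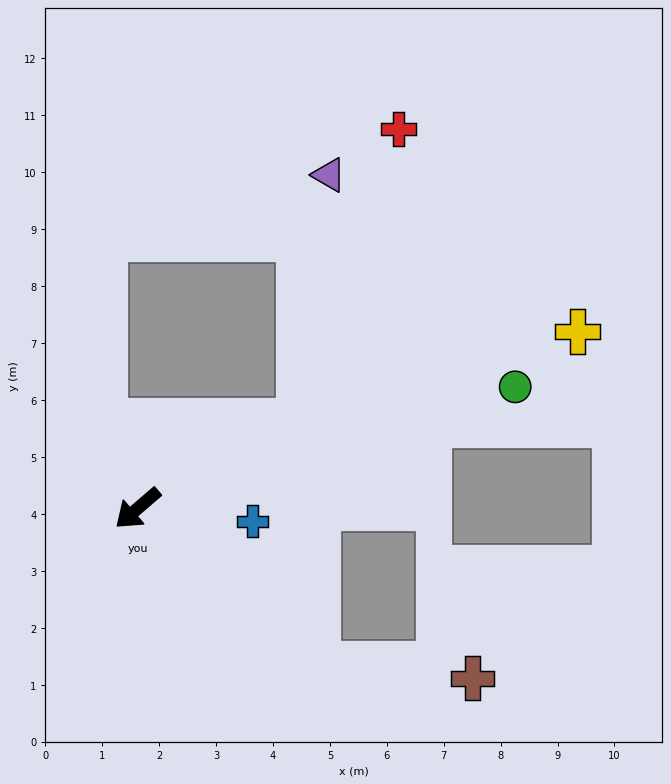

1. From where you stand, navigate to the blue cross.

turn left 133°, forward 2.0 m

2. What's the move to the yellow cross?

turn left 161°, forward 8.3 m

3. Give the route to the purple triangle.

blocked — turn left 167°, forward 3.2 m, then turn left 56°, forward 4.4 m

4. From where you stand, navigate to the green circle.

turn left 157°, forward 7.0 m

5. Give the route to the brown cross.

blocked — turn left 98°, forward 4.2 m, then turn left 37°, forward 2.8 m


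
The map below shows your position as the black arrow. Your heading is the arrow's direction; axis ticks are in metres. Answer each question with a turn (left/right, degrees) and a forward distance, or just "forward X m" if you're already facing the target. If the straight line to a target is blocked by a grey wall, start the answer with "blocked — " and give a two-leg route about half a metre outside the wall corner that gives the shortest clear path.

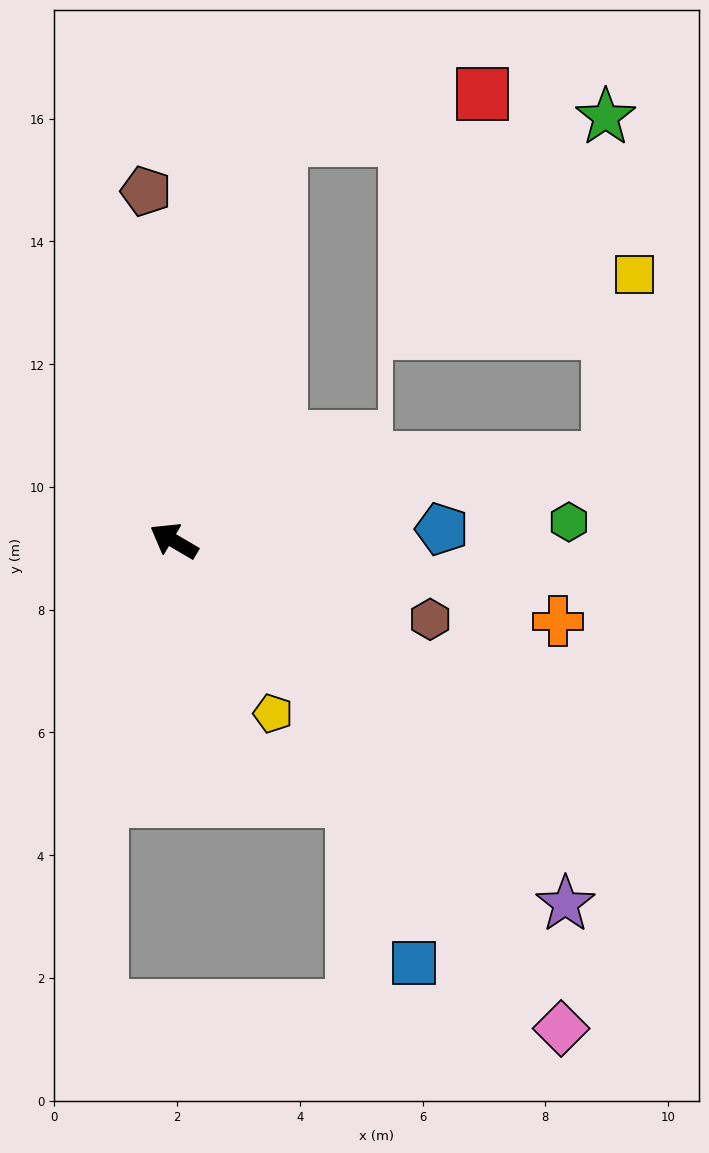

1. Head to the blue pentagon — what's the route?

turn right 147°, forward 4.4 m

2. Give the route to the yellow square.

blocked — turn right 139°, forward 7.2 m, then turn left 71°, forward 3.0 m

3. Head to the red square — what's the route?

blocked — turn right 75°, forward 6.8 m, then turn right 62°, forward 3.4 m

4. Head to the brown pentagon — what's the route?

turn right 55°, forward 5.7 m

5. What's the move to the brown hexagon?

turn right 167°, forward 4.4 m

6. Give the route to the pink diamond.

turn left 159°, forward 10.1 m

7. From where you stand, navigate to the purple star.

turn left 168°, forward 8.7 m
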